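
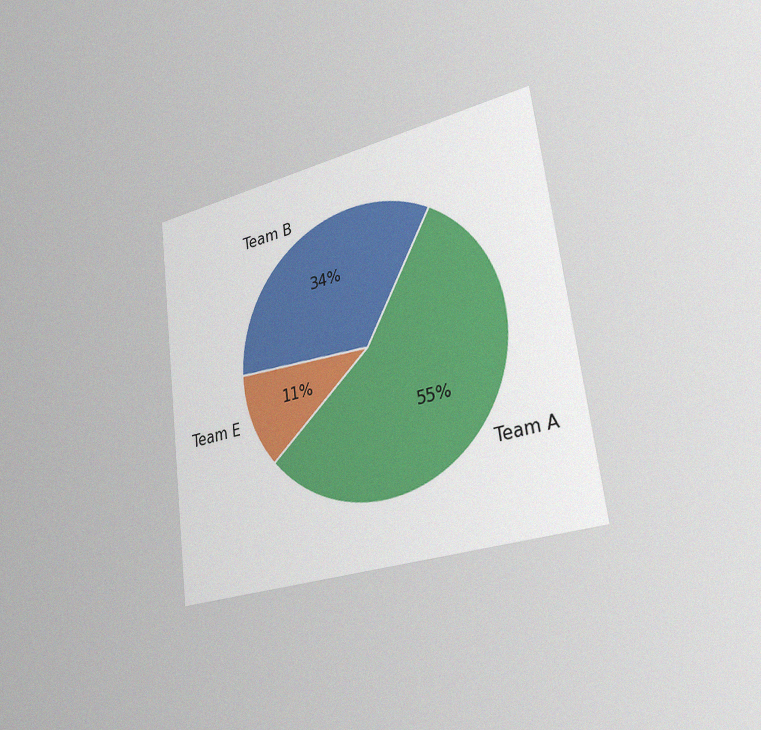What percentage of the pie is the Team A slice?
The chart is tilted about 7° counter-clockwise and viewed slightly from the right, with some photo noise. The Team A slice takes up 55% of the pie.

55%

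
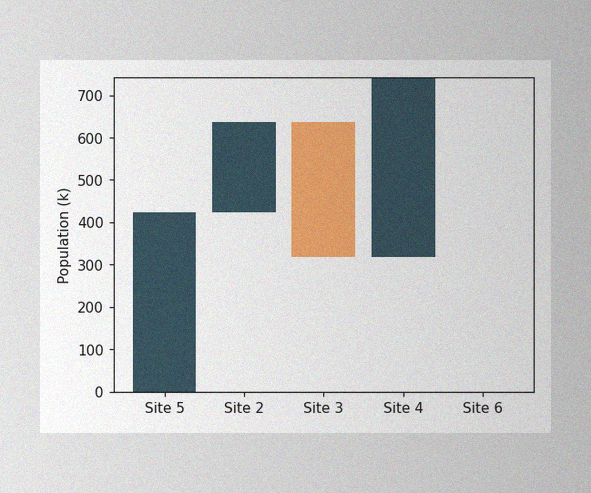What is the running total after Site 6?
742k

The image has some photo noise and uneven lighting. After Site 6 the running total reaches 742k.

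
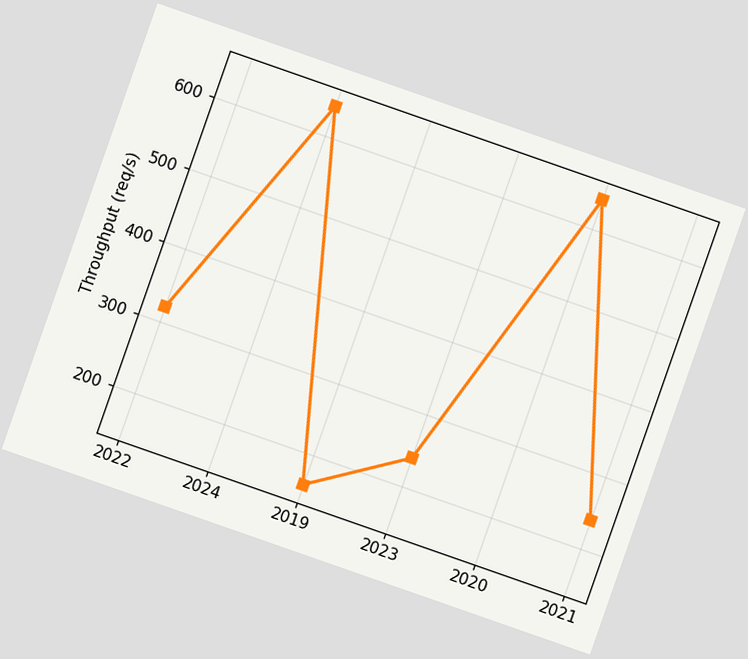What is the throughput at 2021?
240req/s

The chart is tilted about 19° clockwise. At 2021, the line is at 240req/s.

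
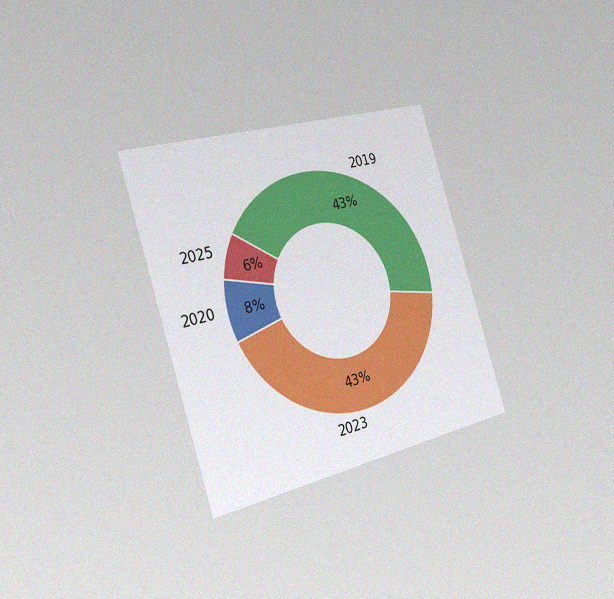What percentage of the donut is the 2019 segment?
43%

The chart is tilted about 18° counter-clockwise and viewed slightly from the left, with some photo noise. The 2019 segment takes up 43% of the ring.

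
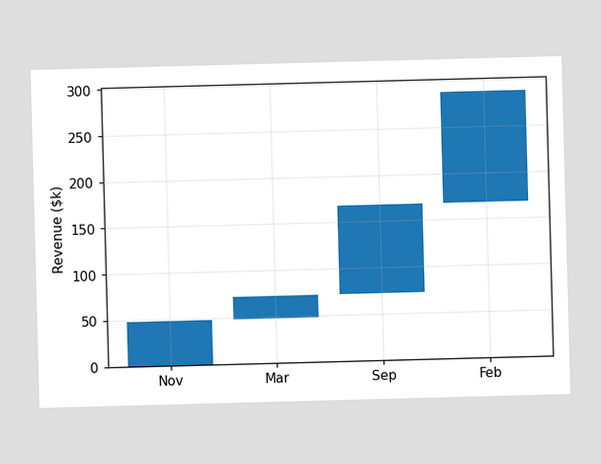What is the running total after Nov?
$48k

After Nov the running total reaches $48k.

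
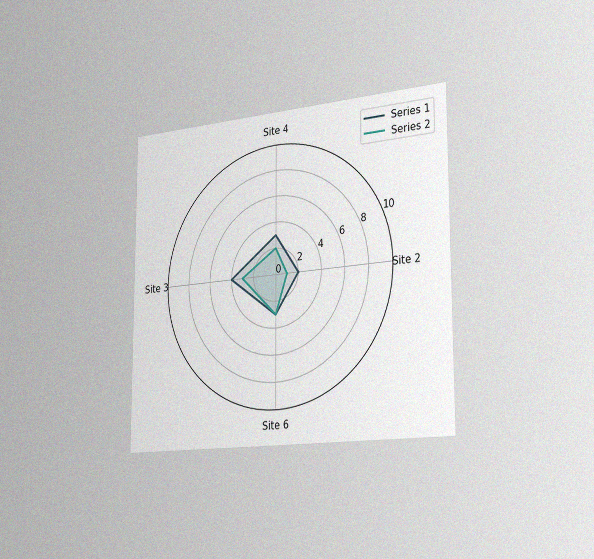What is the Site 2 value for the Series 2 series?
1

The chart is viewed slightly from the right, with some photo noise. On the Site 2 axis, Series 2 reaches 1.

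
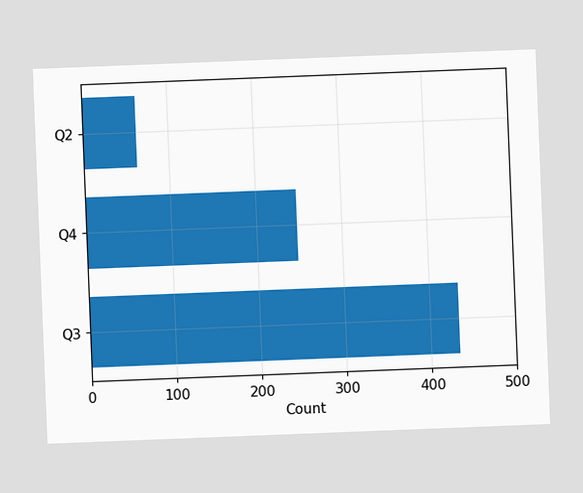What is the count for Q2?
The chart is tilted about 2° counter-clockwise. Reading along the chart's x-axis, the Q2 bar reaches 62.

62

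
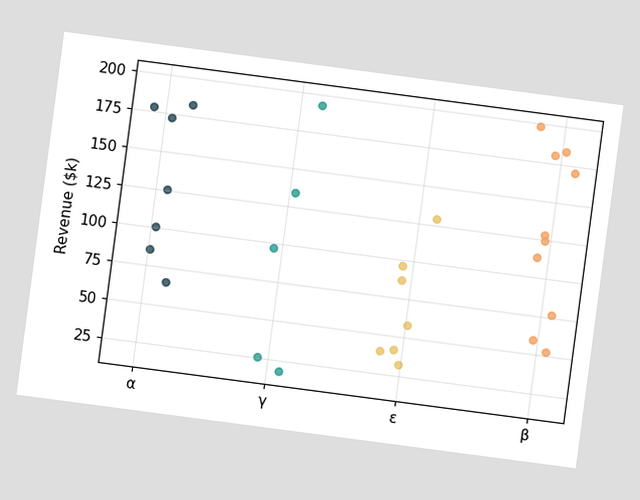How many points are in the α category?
7

The chart is tilted about 7° clockwise. Counting the markers in the α column gives 7.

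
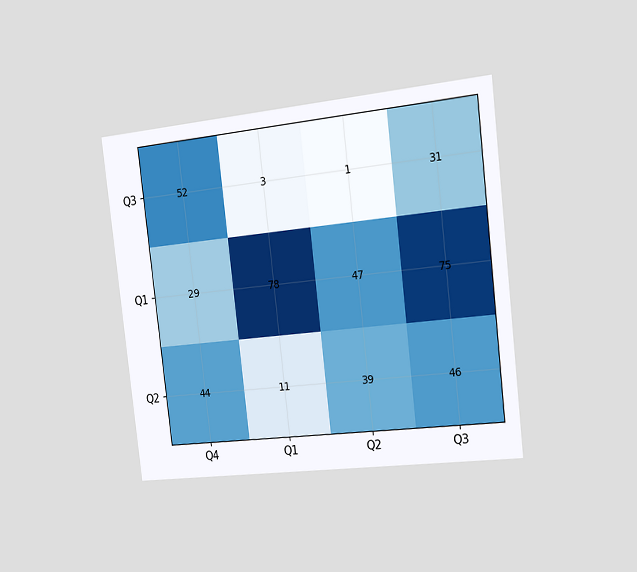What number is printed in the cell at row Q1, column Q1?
78

The chart is tilted about 7° counter-clockwise and viewed slightly from the right. The (Q1, Q1) cell reads 78.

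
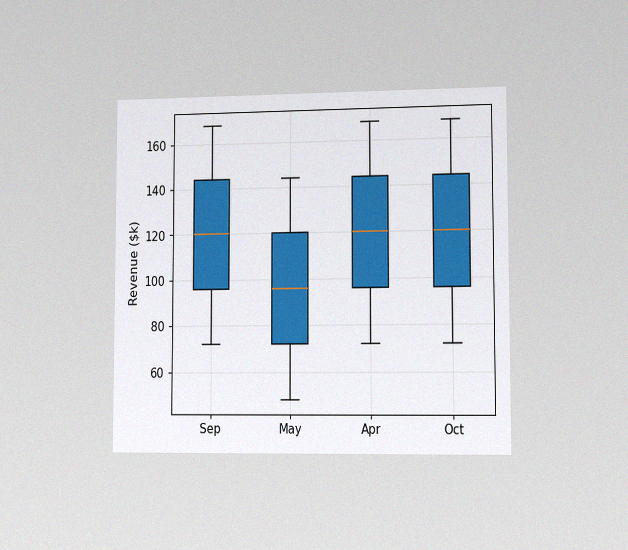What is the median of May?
The chart is viewed slightly from the right, with some photo noise. The median line in the May box sits at $96k.

$96k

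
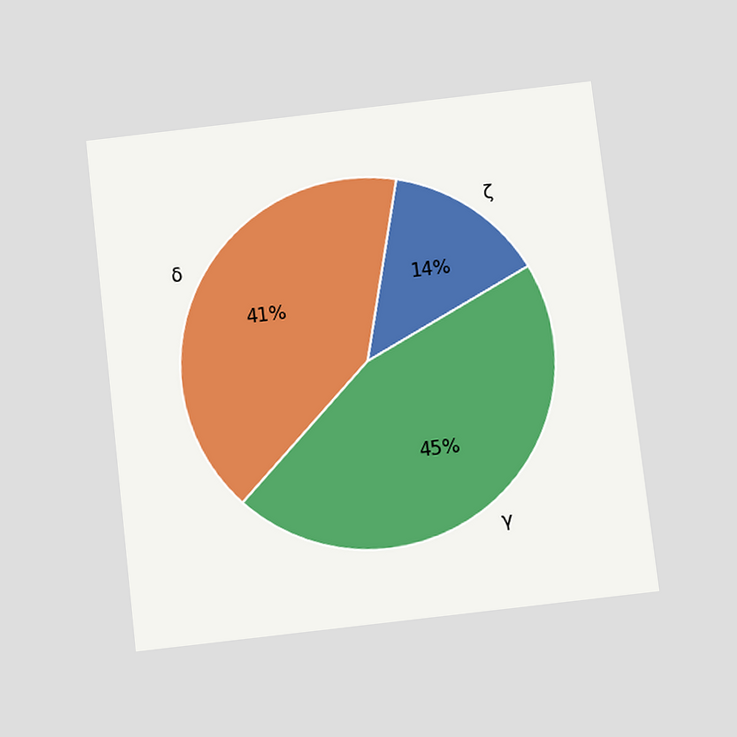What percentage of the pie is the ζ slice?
The chart is tilted about 7° counter-clockwise and viewed slightly from below. The ζ slice takes up 14% of the pie.

14%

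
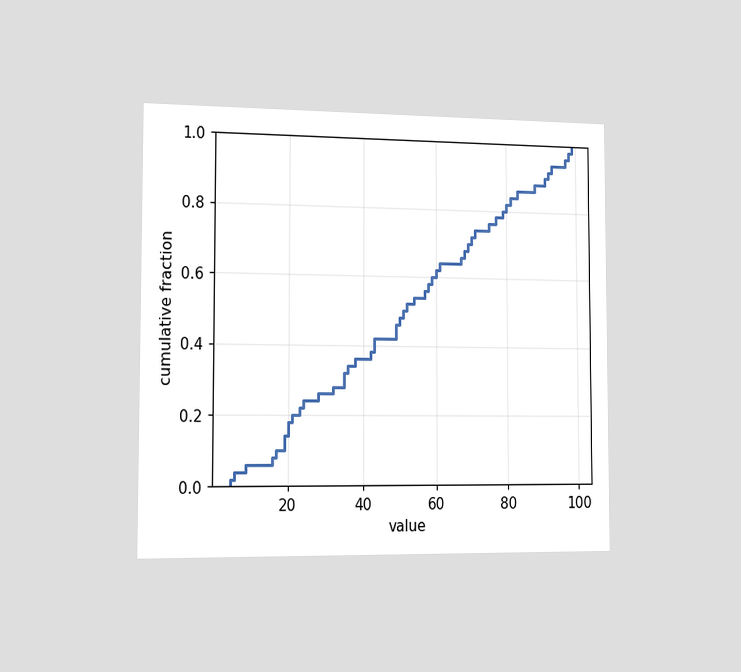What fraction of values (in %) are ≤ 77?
The chart is viewed slightly from the left. At x=77 the ECDF step is at 78%.

78%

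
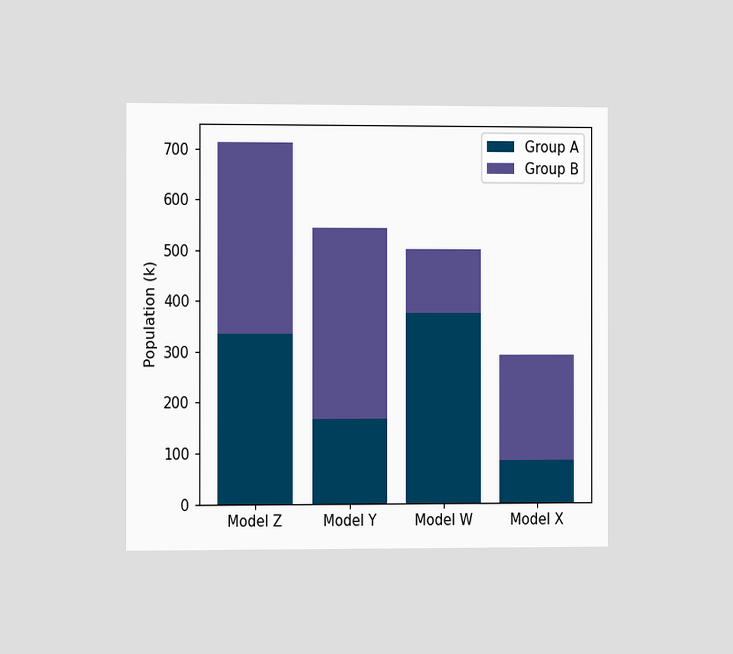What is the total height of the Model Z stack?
714k

The chart is viewed slightly from the left. The Model Z stack's top reaches 714k on the y-axis.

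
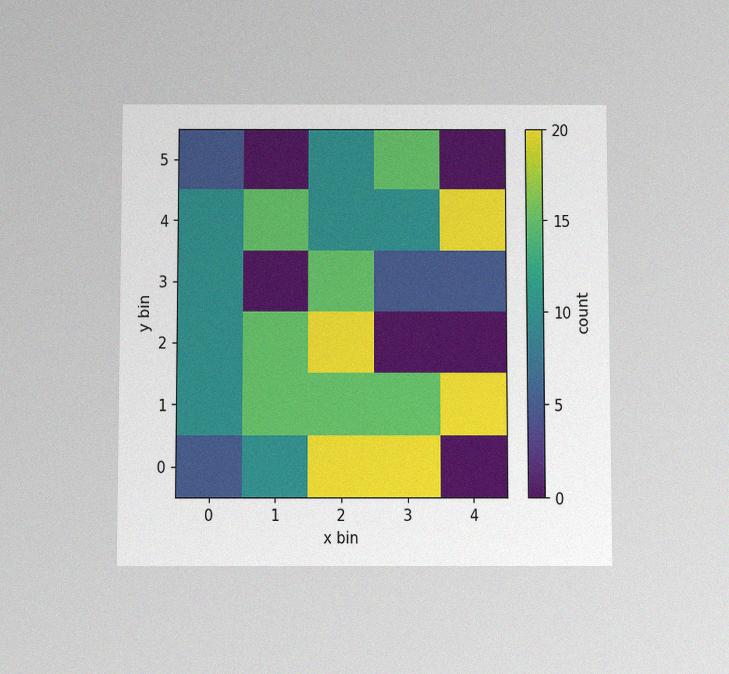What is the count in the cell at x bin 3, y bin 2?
The chart is viewed slightly from below, with some photo noise. Matching the cell (3, 2) against the colorbar gives 0.

0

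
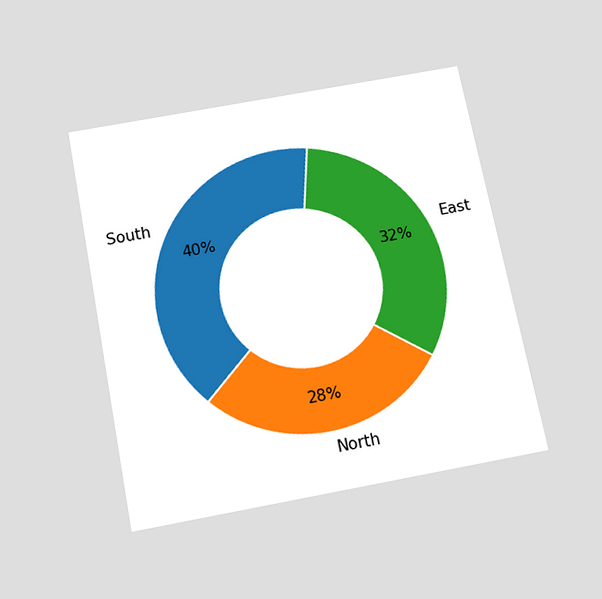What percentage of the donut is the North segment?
The chart is tilted about 11° counter-clockwise and viewed slightly from below. The North segment takes up 28% of the ring.

28%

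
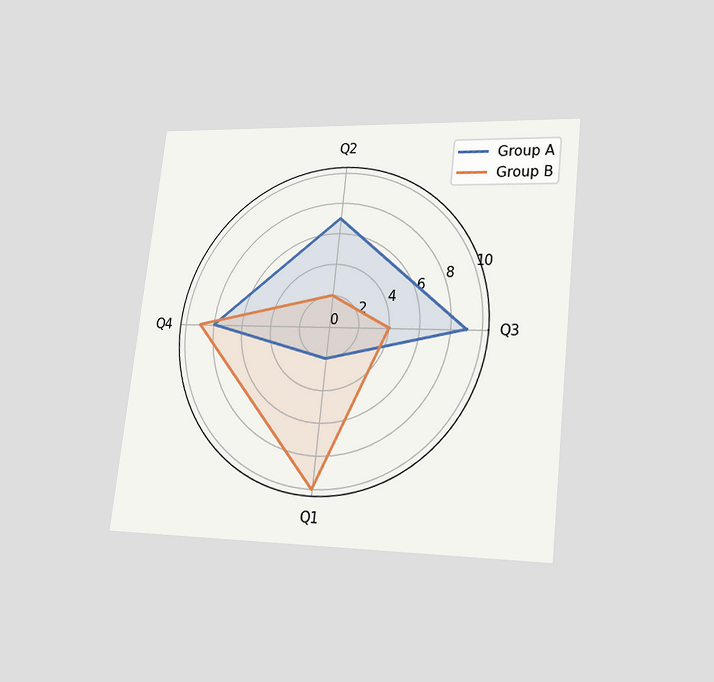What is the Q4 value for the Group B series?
9

The chart is tilted about 6° clockwise and viewed at a slight angle. On the Q4 axis, Group B reaches 9.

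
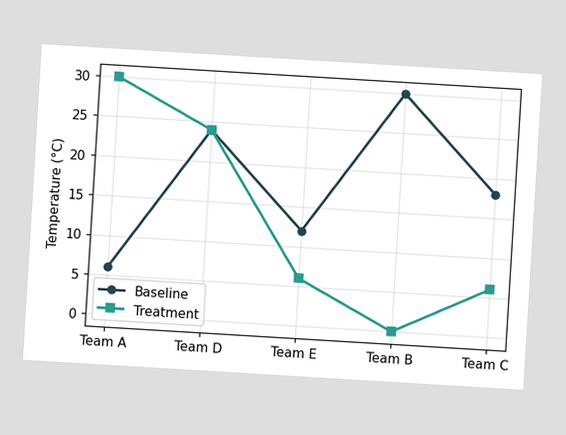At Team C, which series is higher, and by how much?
The chart is tilted about 3° clockwise. At Team C, Baseline sits above the other line by 12°C.

Baseline, by 12°C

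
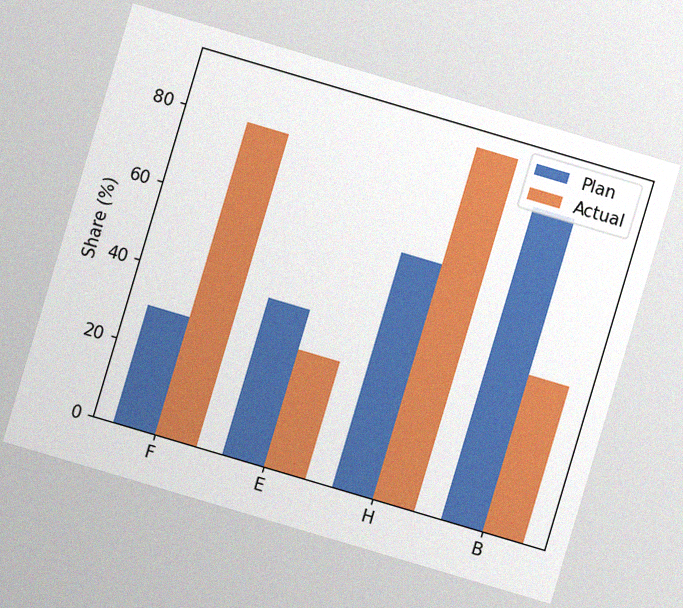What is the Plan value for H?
60%

The chart is tilted about 17° clockwise, with some photo noise. The Plan bar at H reaches 60% on the y-axis.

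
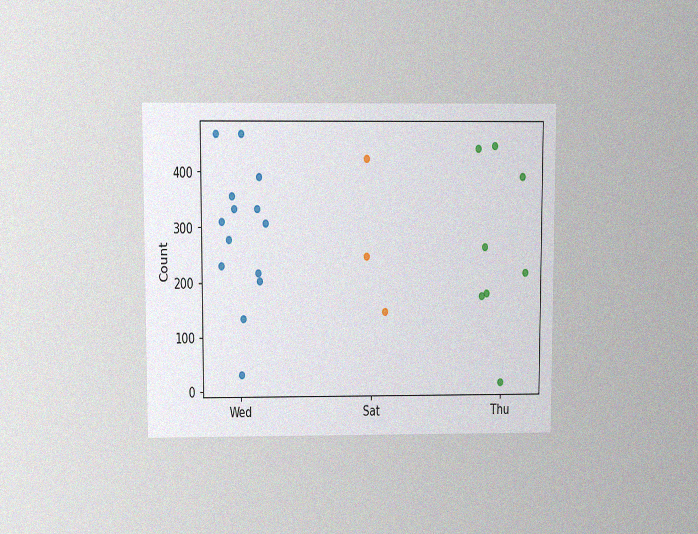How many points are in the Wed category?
The chart is viewed at a slight angle, with some photo noise. Counting the markers in the Wed column gives 14.

14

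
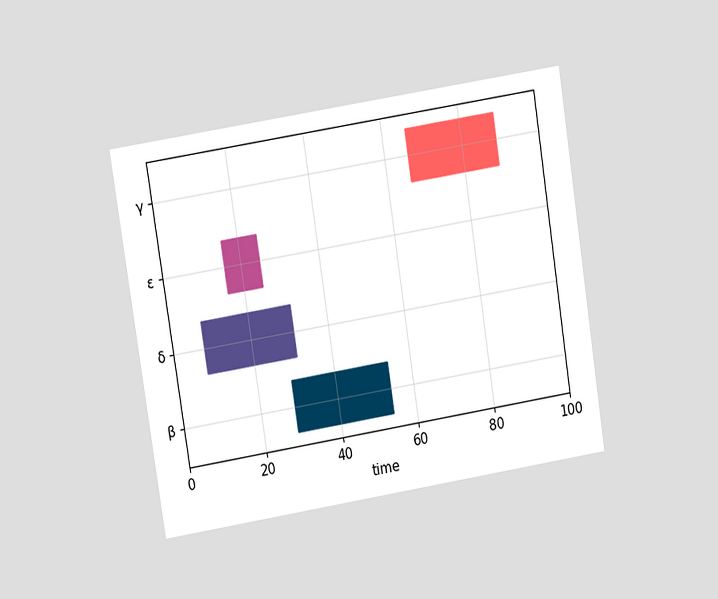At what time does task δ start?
The chart is tilted about 9° counter-clockwise and viewed at a slight angle. The δ bar begins at t=8.

8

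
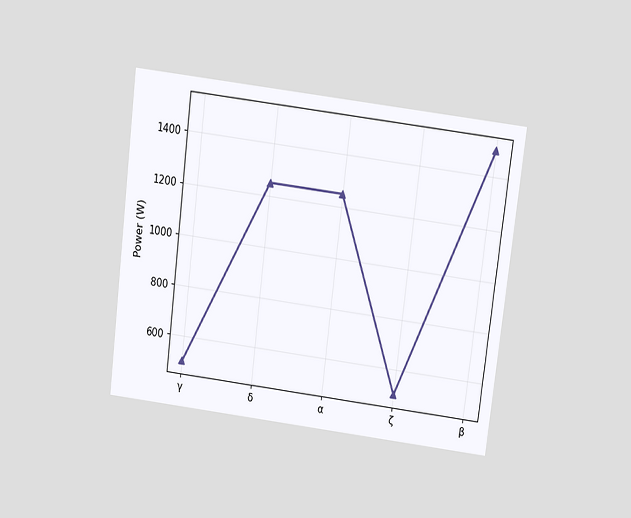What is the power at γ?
500W

The chart is tilted about 7° clockwise and viewed slightly from above. At γ, the line is at 500W.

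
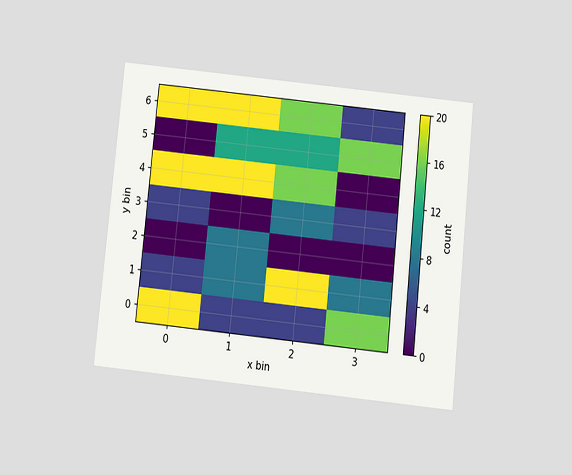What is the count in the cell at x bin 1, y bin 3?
0

The chart is tilted about 6° clockwise and viewed slightly from below. Matching the cell (1, 3) against the colorbar gives 0.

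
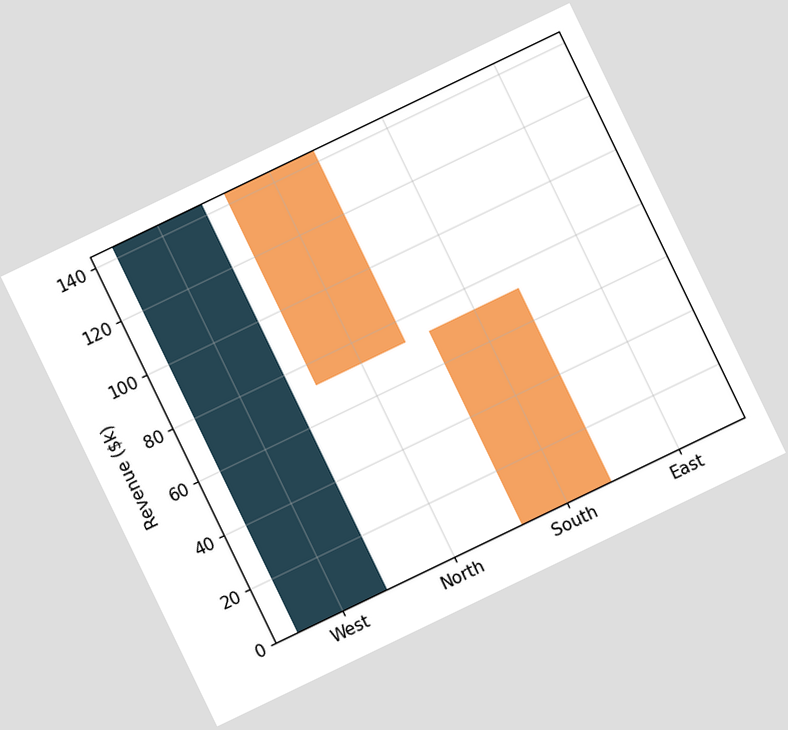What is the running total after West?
$144k

The chart is tilted about 26° counter-clockwise. After West the running total reaches $144k.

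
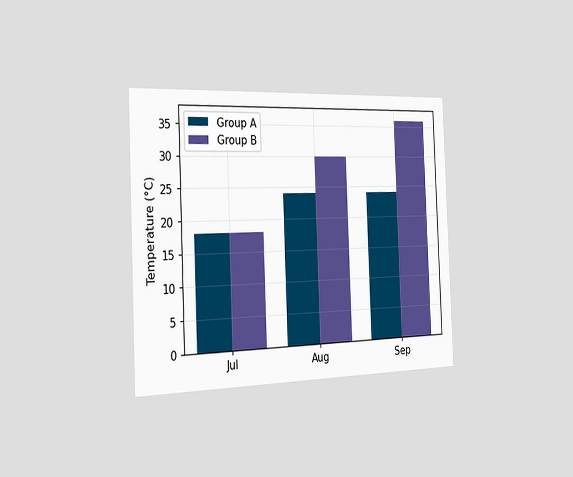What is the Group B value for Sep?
36°C

The chart is tilted about 2° counter-clockwise and viewed slightly from the left. The Group B bar at Sep reaches 36°C on the y-axis.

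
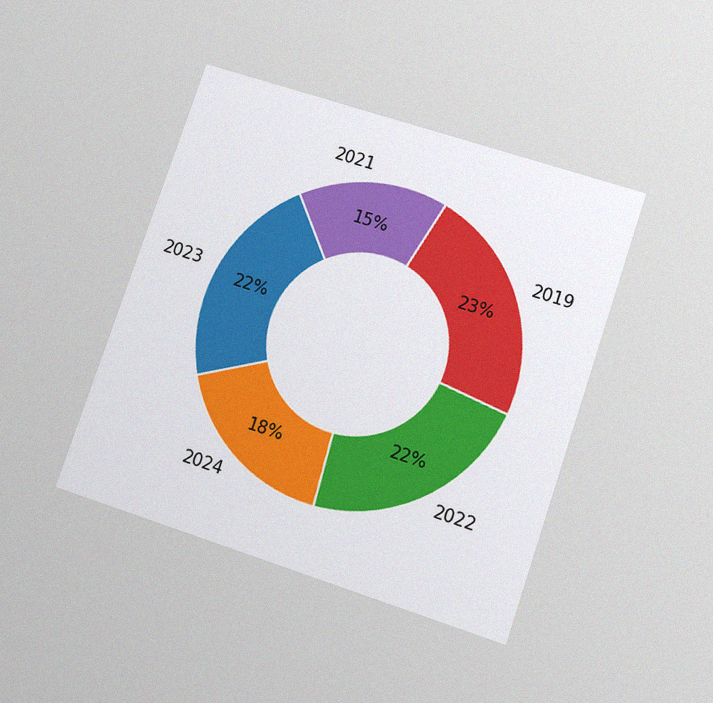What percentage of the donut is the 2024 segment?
18%

The chart is tilted about 19° clockwise and viewed slightly from below, with some photo noise. The 2024 segment takes up 18% of the ring.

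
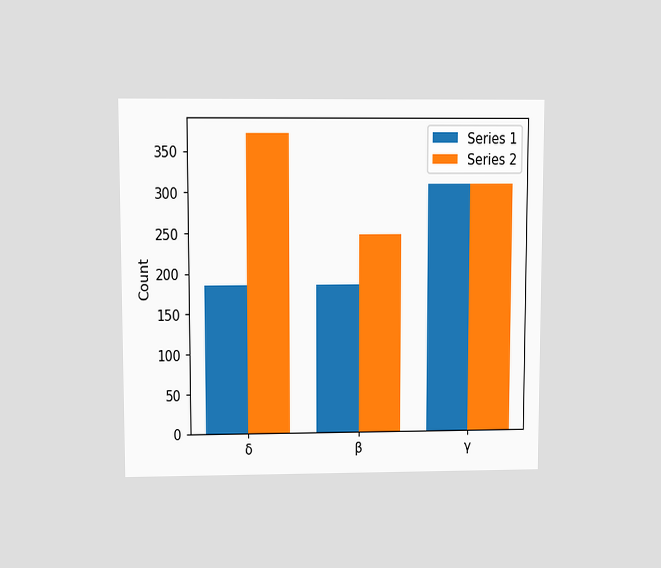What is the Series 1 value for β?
The chart is viewed at a slight angle. The Series 1 bar at β reaches 186 on the y-axis.

186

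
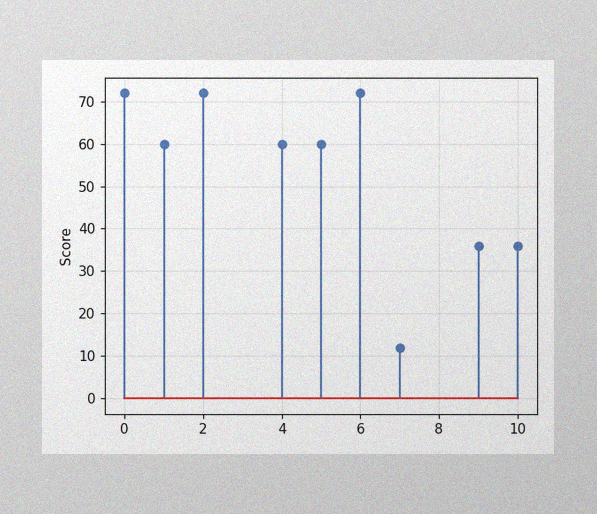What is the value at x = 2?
The image has some photo noise and uneven lighting. The stem at x=2 reaches 72.

72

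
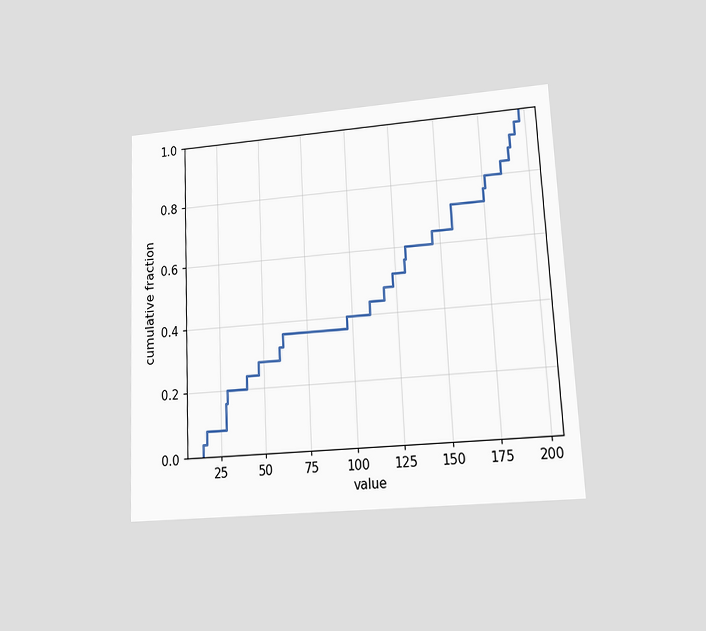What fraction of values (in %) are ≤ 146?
The chart is tilted about 3° counter-clockwise and viewed at a slight angle. At x=146 the ECDF step is at 64%.

64%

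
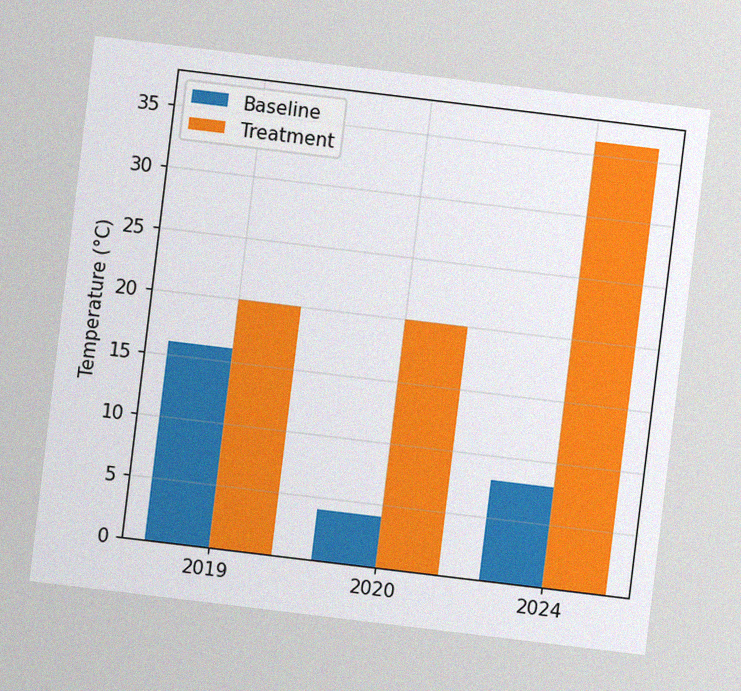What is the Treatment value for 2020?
20°C

The chart is tilted about 7° clockwise, with some photo noise. The Treatment bar at 2020 reaches 20°C on the y-axis.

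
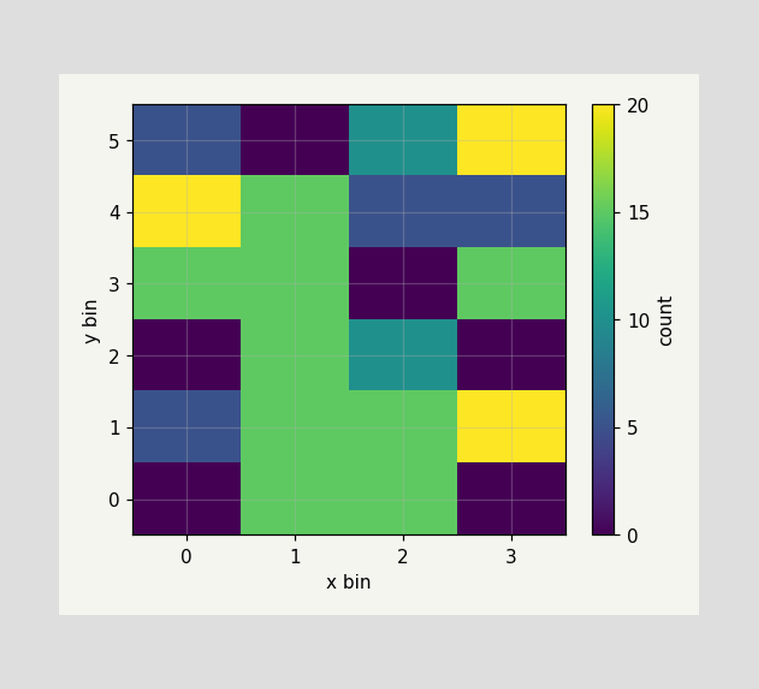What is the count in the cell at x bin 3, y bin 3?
Matching the cell (3, 3) against the colorbar gives 15.

15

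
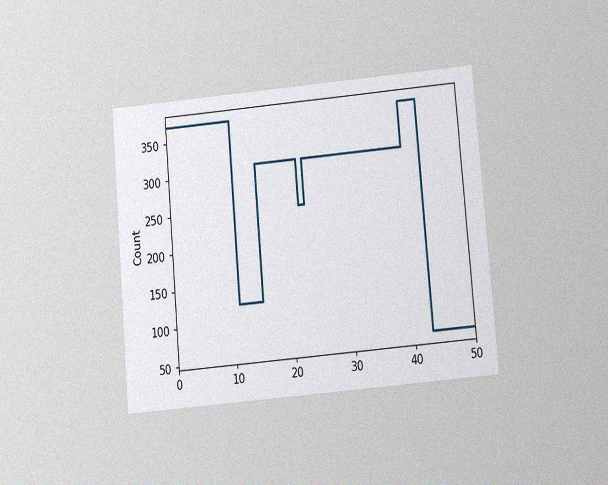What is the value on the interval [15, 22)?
The chart is tilted about 5° counter-clockwise and viewed at a slight angle, with some photo noise. On [15, 22) the step sits at 310.

310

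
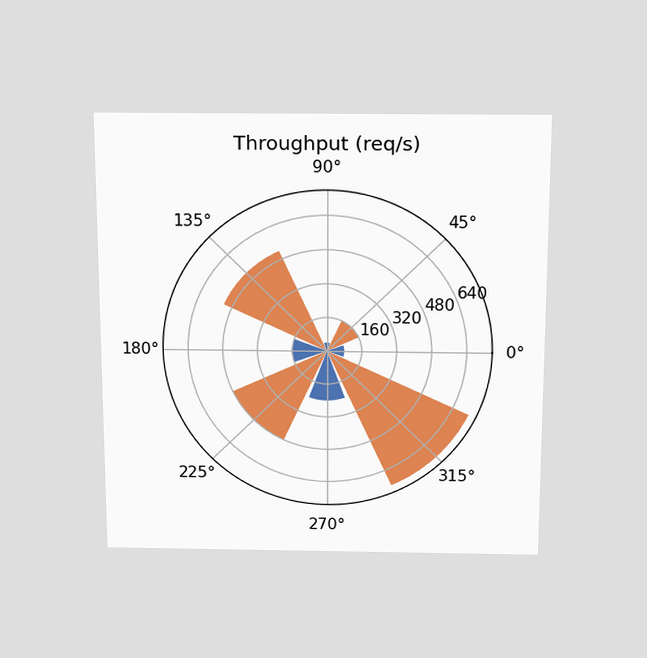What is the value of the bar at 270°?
The chart is viewed slightly from above. The bar at 270° reaches 240req/s on the radial axis.

240req/s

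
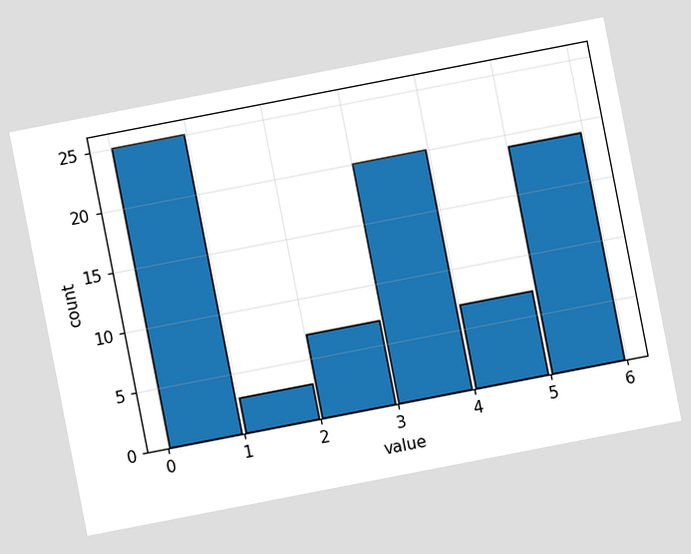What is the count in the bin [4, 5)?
7

The chart is tilted about 11° counter-clockwise. The [4, 5) bin has height 7.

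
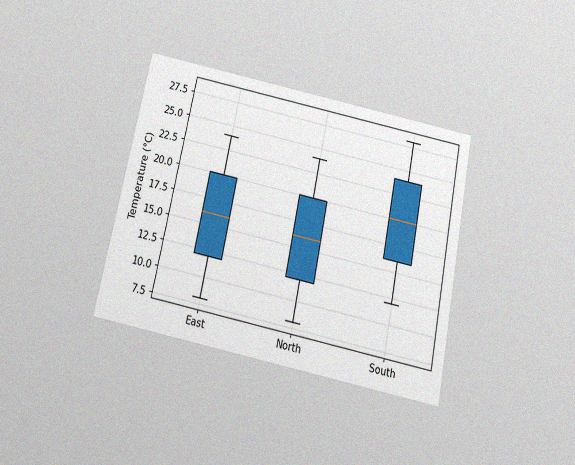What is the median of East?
The chart is tilted about 11° clockwise and viewed slightly from below, with some photo noise. The median line in the East box sits at 16°C.

16°C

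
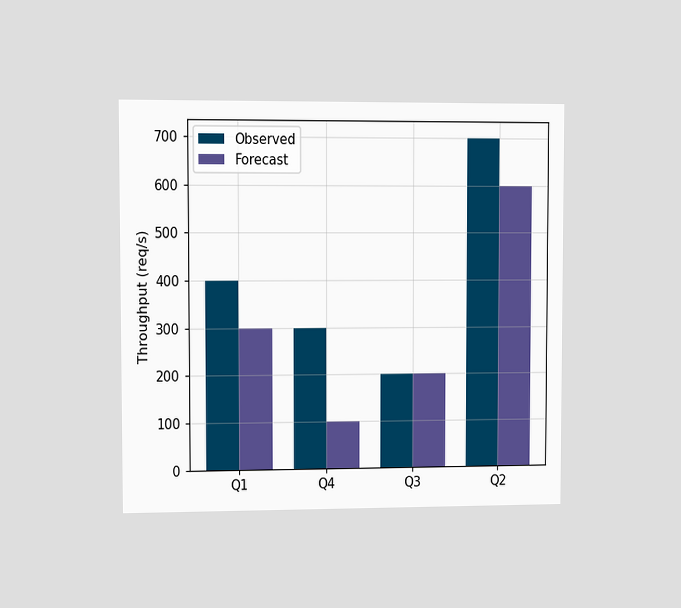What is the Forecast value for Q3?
200req/s

The chart is viewed at a slight angle. The Forecast bar at Q3 reaches 200req/s on the y-axis.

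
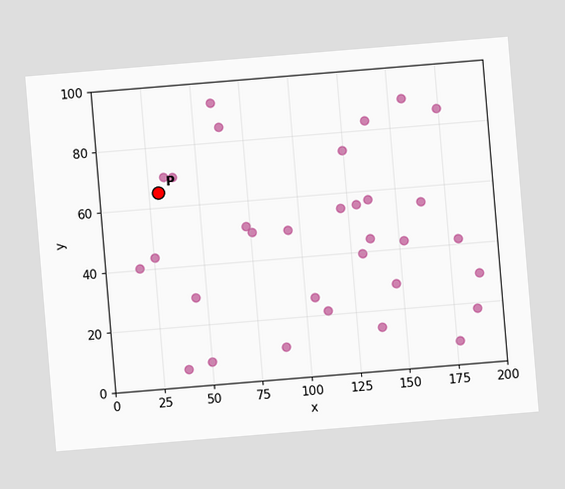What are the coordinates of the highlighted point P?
The chart is tilted about 5° counter-clockwise. Following the gridlines from P to each axis, P sits at (30, 65).

(30, 65)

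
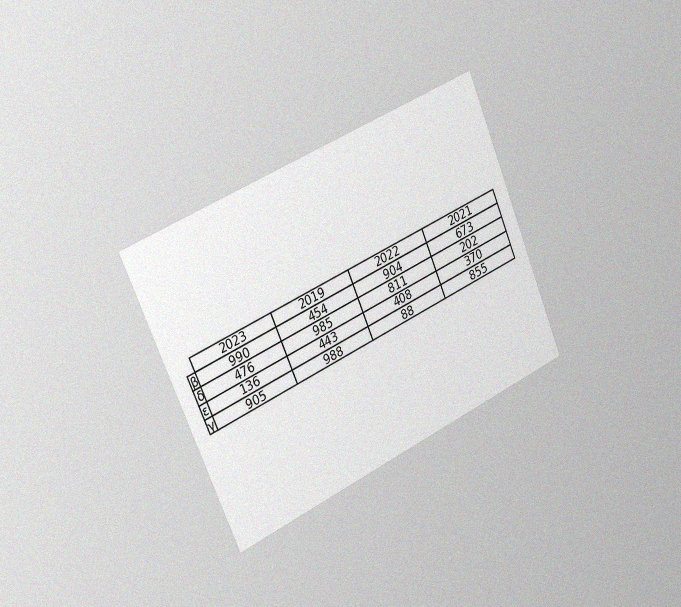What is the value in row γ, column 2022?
The chart is tilted about 23° counter-clockwise and viewed slightly from the left, with some photo noise. The (γ, 2022) cell reads 88.

88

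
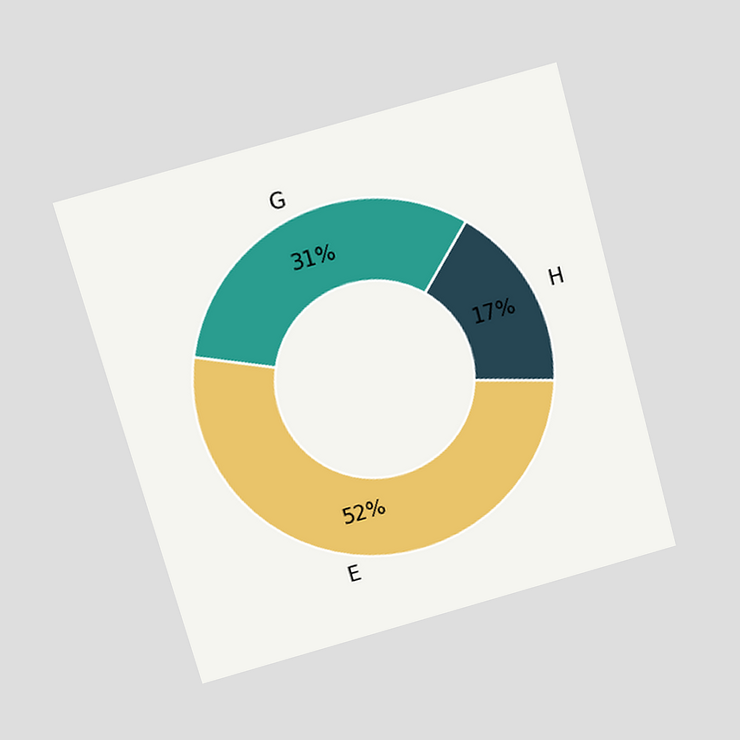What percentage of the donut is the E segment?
52%

The chart is tilted about 15° counter-clockwise and viewed slightly from above. The E segment takes up 52% of the ring.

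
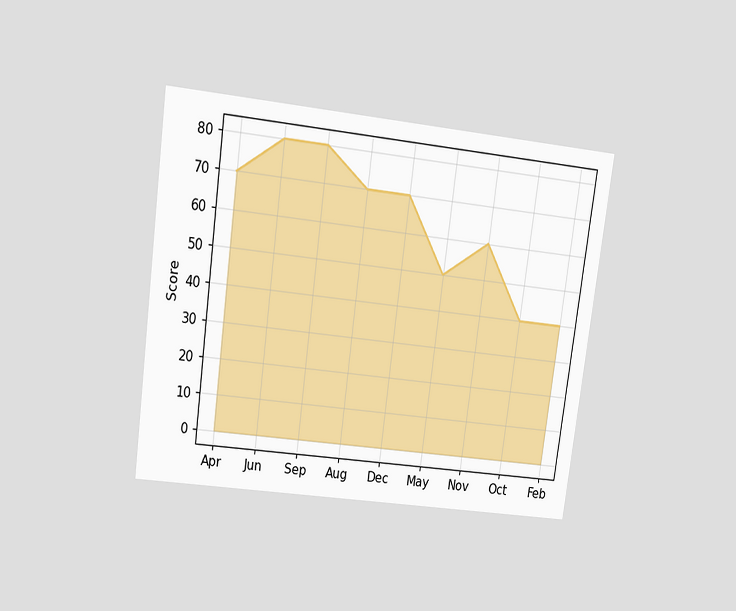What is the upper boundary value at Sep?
The chart is tilted about 8° clockwise and viewed slightly from above. At Sep the upper boundary is at 80.

80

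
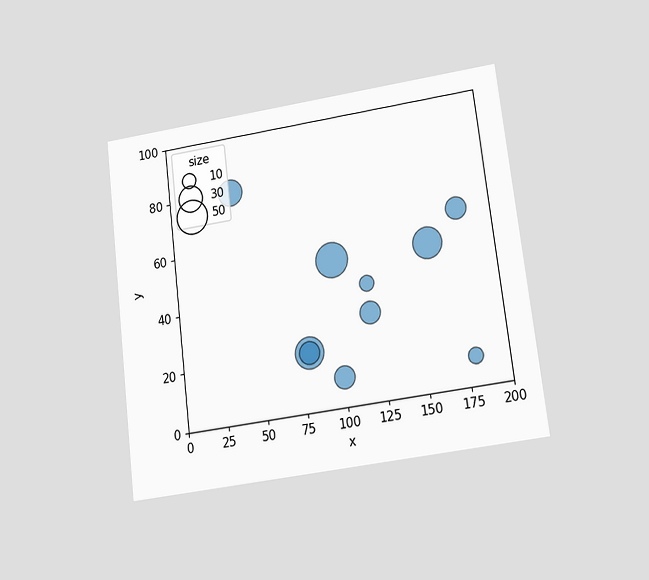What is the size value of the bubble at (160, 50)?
40

The chart is tilted about 7° counter-clockwise and viewed at a slight angle. Matching the bubble at (160, 50) against the size legend gives 40.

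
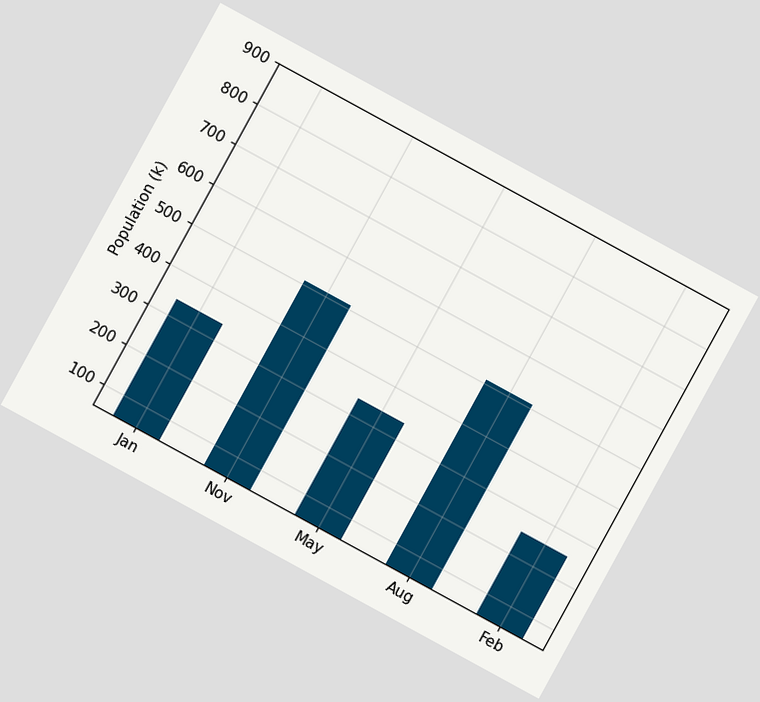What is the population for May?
340k

The chart is tilted about 29° clockwise. Reading along the chart's y-axis, the May bar reaches 340k.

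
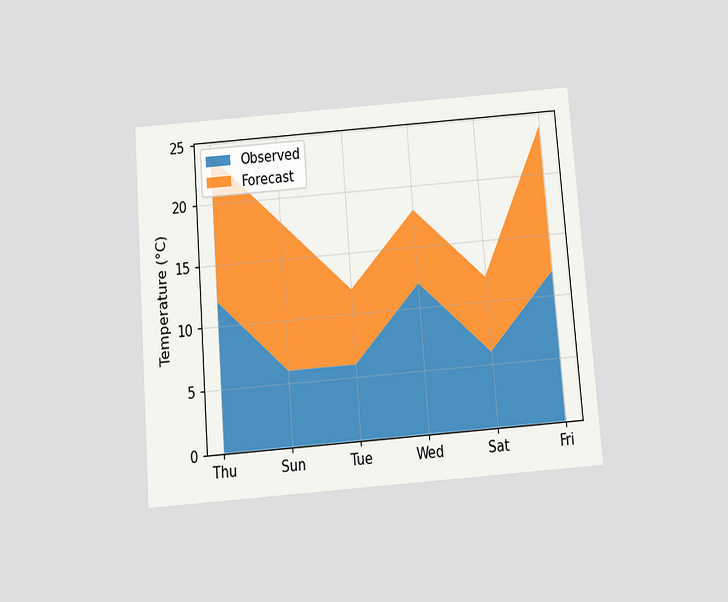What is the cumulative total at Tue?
The chart is tilted about 4° counter-clockwise and viewed slightly from below. The stacked total at Tue reaches 12°C.

12°C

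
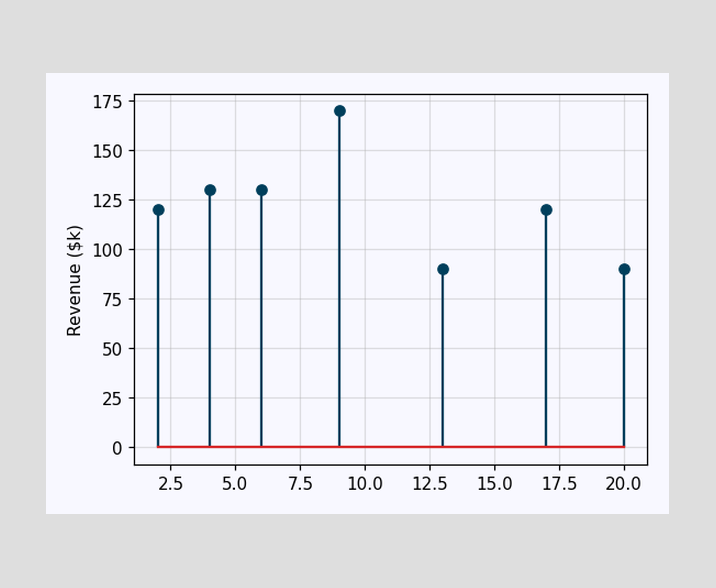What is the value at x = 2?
The stem at x=2 reaches $120k.

$120k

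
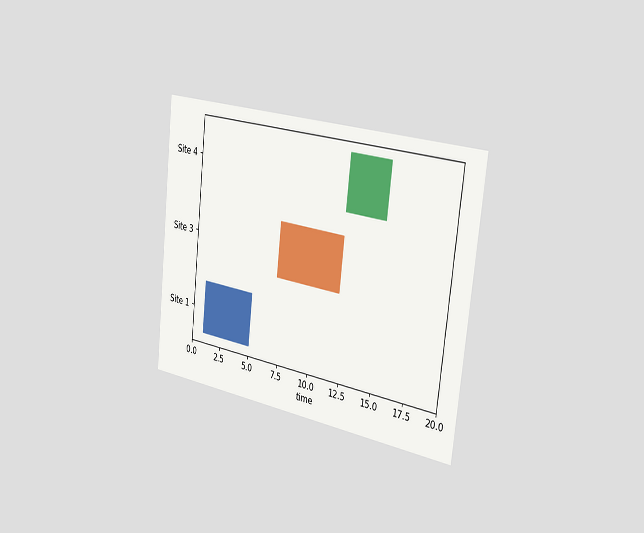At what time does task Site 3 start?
The chart is tilted about 6° clockwise and viewed slightly from the right. The Site 3 bar begins at t=7.

7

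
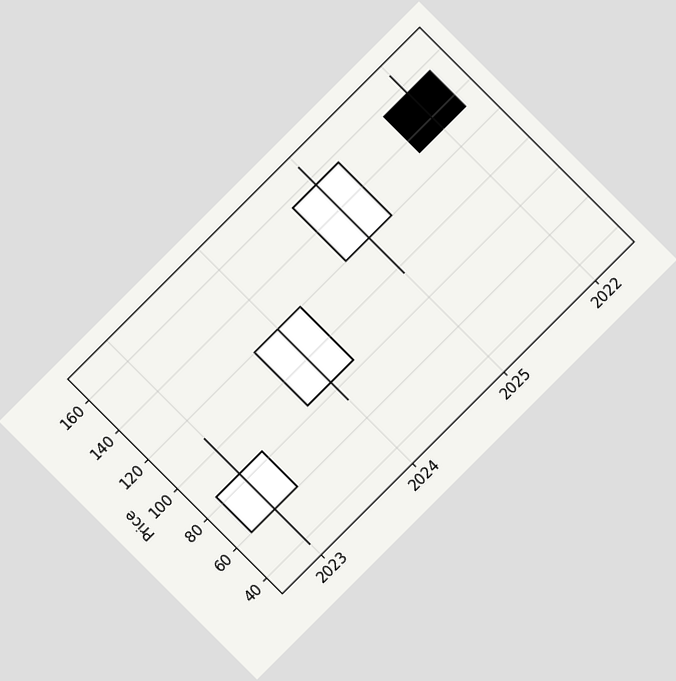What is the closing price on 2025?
156

The chart is tilted about 45° counter-clockwise. The 2025 candle closes at 156.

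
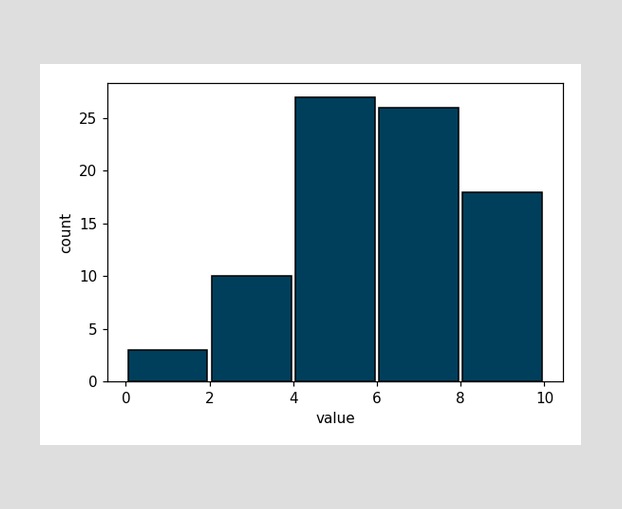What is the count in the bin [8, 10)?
The [8, 10) bin has height 18.

18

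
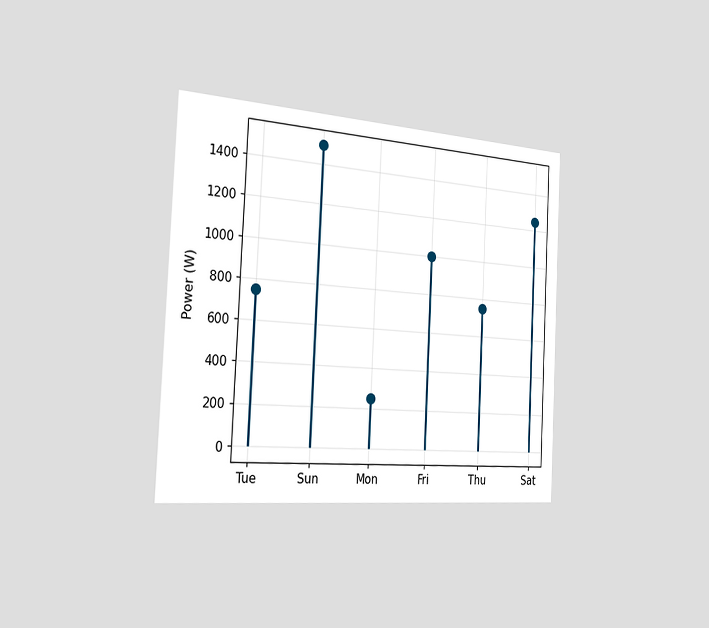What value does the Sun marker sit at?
1500W

The chart is tilted about 3° clockwise and viewed slightly from the left. The Sun marker sits at 1500W.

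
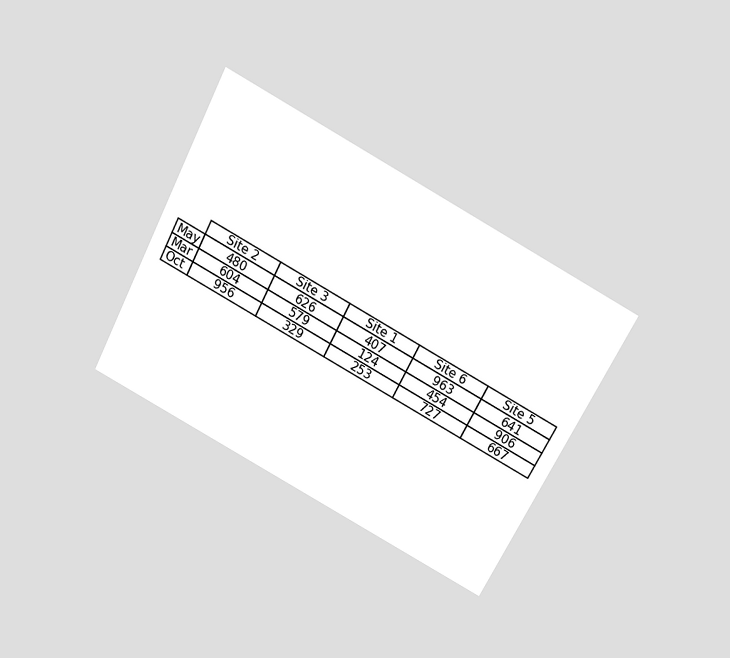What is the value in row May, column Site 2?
480

The chart is tilted about 27° clockwise and viewed slightly from above. The (May, Site 2) cell reads 480.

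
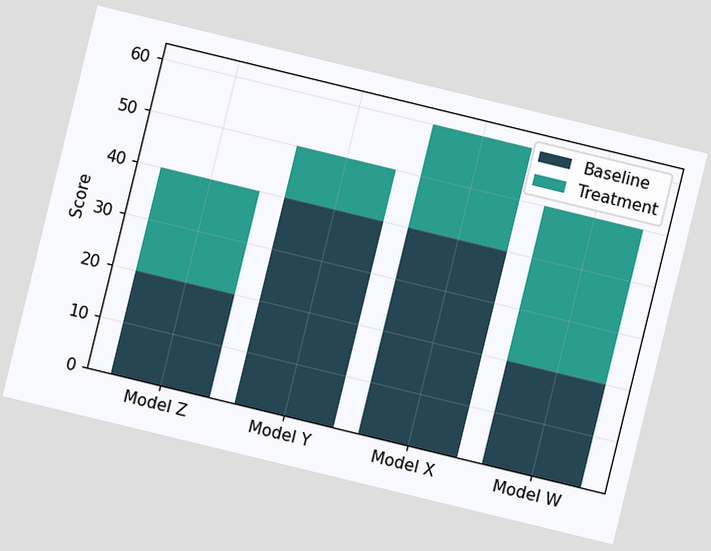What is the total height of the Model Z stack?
The chart is tilted about 14° clockwise. The Model Z stack's top reaches 40 on the y-axis.

40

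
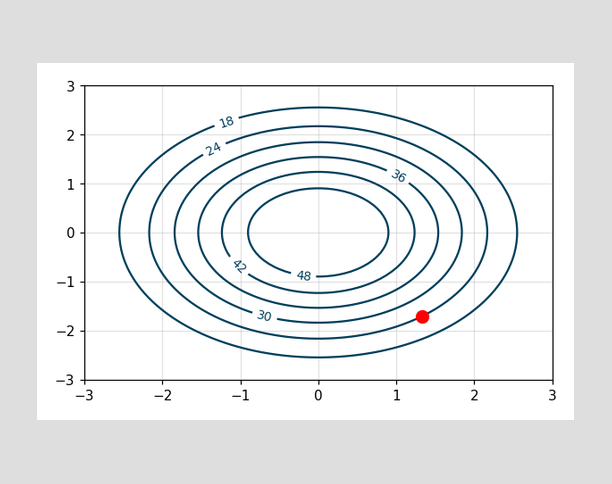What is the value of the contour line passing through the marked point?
24

The marked point sits on the contour labelled 24.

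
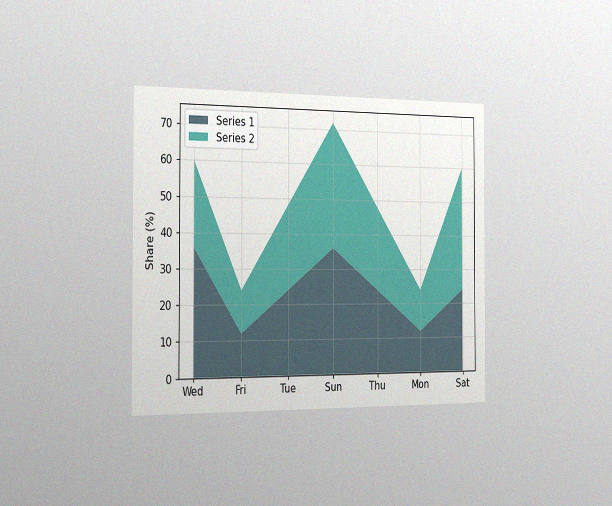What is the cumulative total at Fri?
The chart is viewed slightly from the left, with some photo noise. The stacked total at Fri reaches 24%.

24%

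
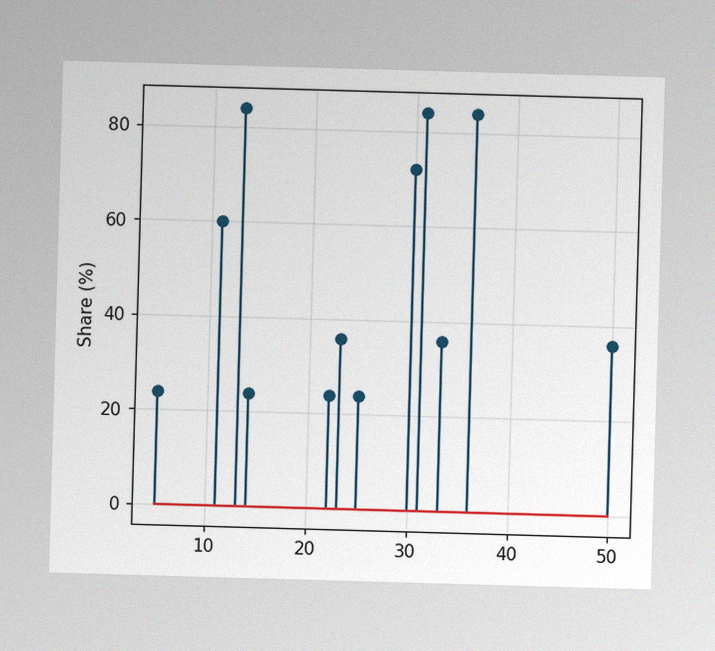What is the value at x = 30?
72%

The image has some photo noise and uneven lighting. The stem at x=30 reaches 72%.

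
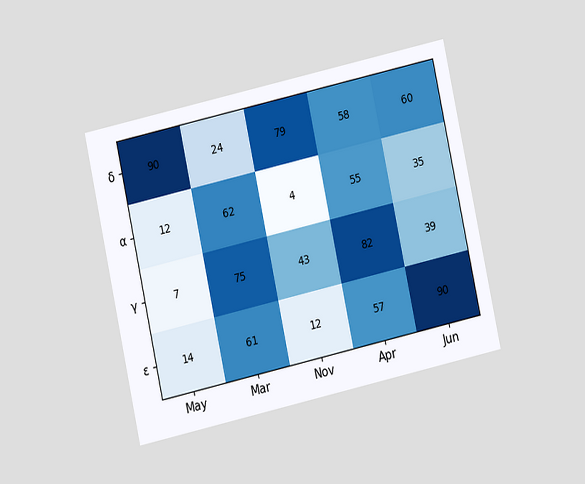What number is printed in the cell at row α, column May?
The chart is tilted about 12° counter-clockwise and viewed at a slight angle. The (α, May) cell reads 12.

12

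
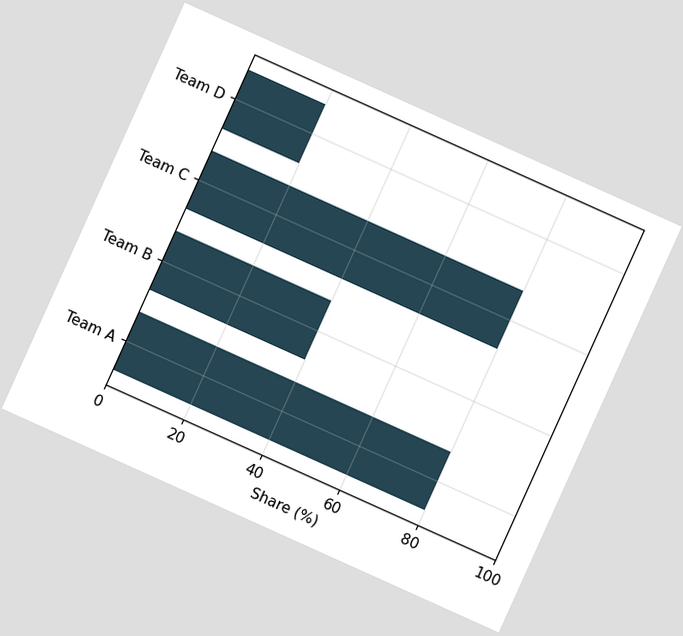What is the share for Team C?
The chart is tilted about 24° clockwise. Reading along the chart's x-axis, the Team C bar reaches 80%.

80%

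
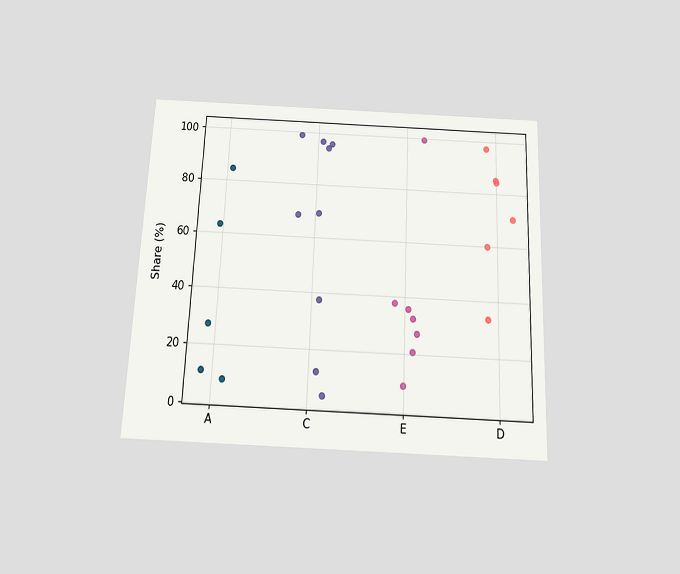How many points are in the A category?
The chart is tilted about 2° clockwise and viewed slightly from below. Counting the markers in the A column gives 5.

5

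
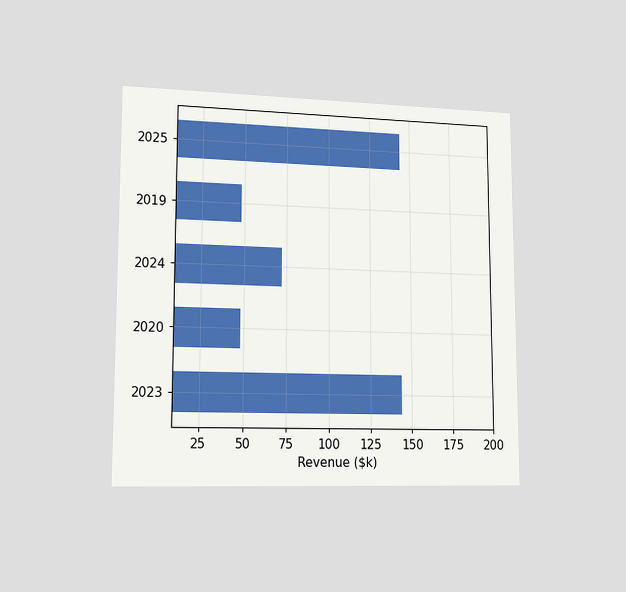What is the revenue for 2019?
The chart is viewed slightly from the left. Reading along the chart's x-axis, the 2019 bar reaches $48k.

$48k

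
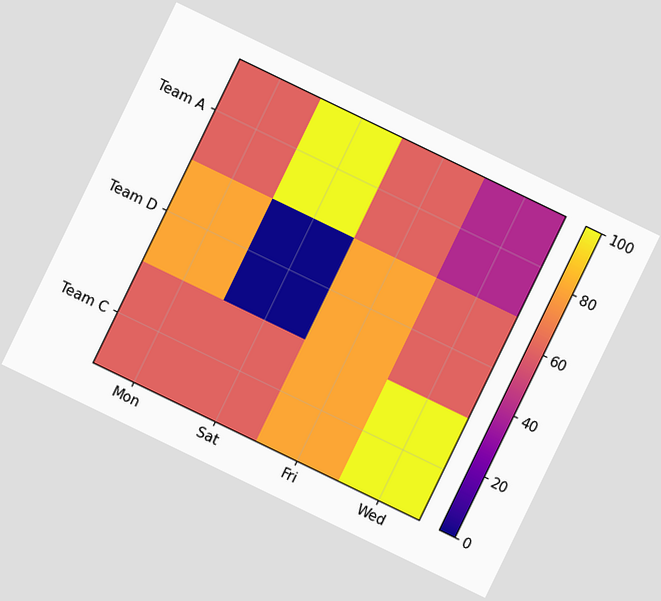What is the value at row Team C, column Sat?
The chart is tilted about 26° clockwise. Matching cell (Team C, Sat) against the colorbar gives 60.

60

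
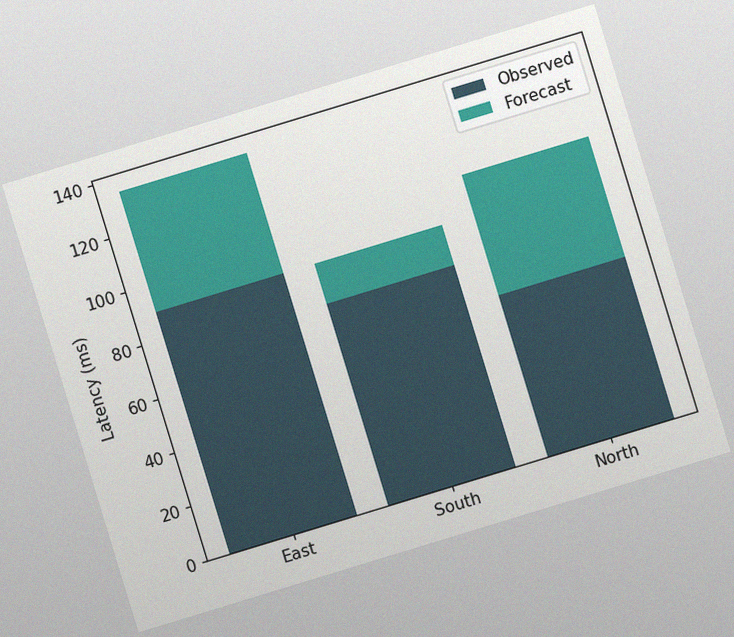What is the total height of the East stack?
135ms

The chart is tilted about 17° counter-clockwise, with some photo noise. The East stack's top reaches 135ms on the y-axis.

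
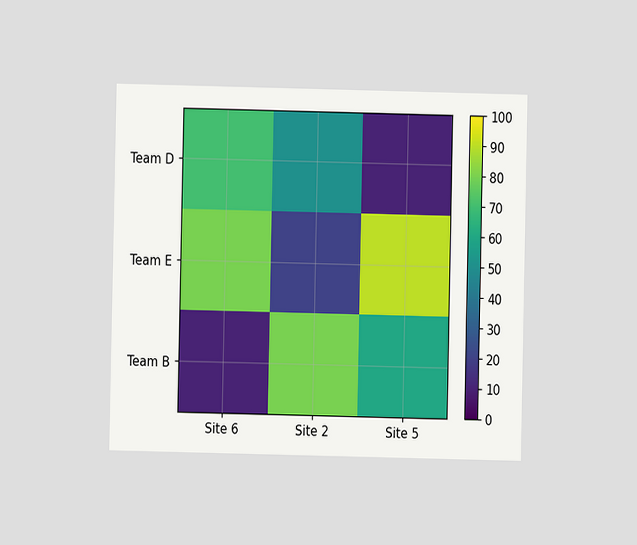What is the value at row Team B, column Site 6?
10

The chart is viewed at a slight angle. Matching cell (Team B, Site 6) against the colorbar gives 10.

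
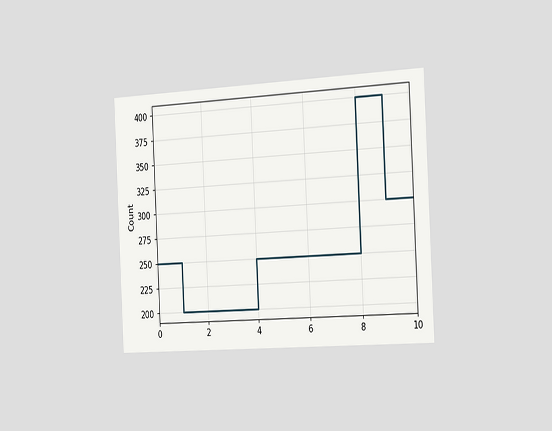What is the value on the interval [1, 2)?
200

The chart is tilted about 3° counter-clockwise and viewed slightly from the right. On [1, 2) the step sits at 200.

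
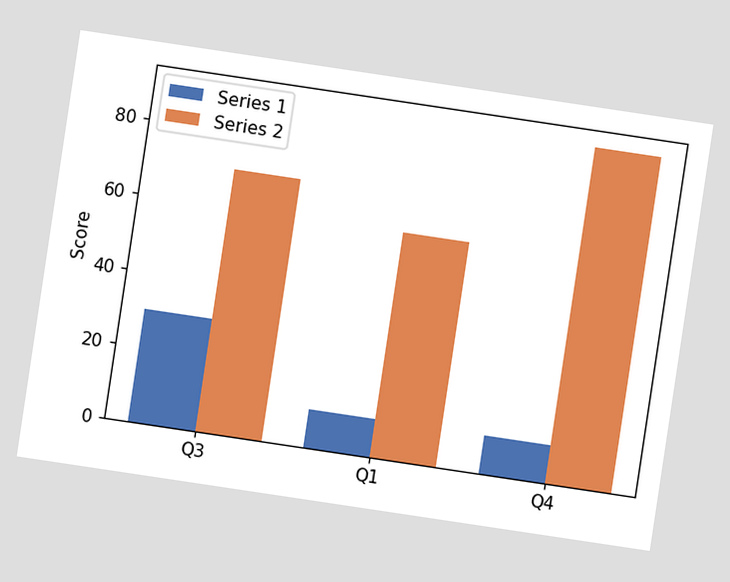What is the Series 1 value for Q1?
10

The chart is tilted about 9° clockwise. The Series 1 bar at Q1 reaches 10 on the y-axis.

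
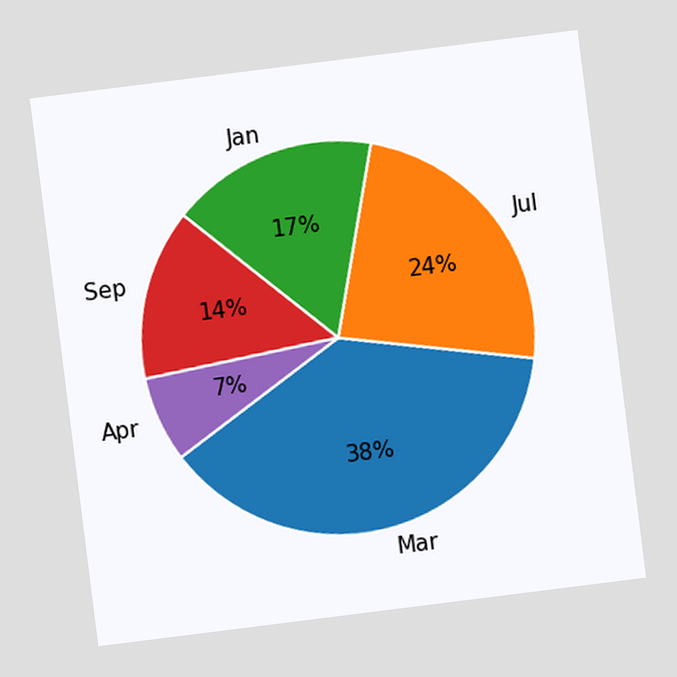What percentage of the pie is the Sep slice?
The chart is tilted about 7° counter-clockwise. The Sep slice takes up 14% of the pie.

14%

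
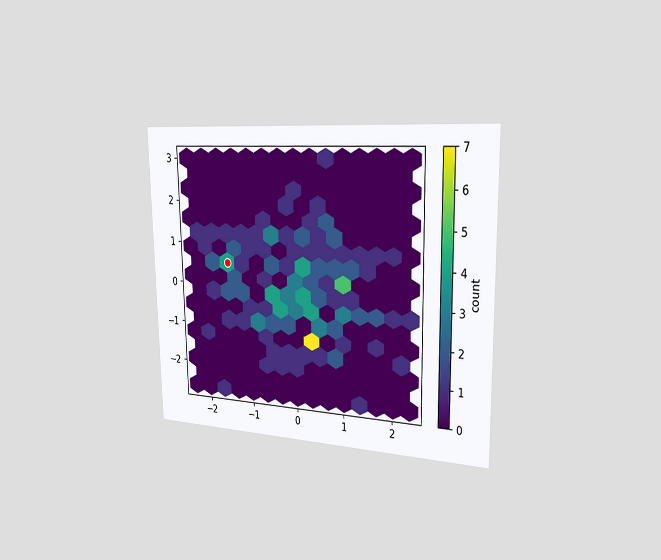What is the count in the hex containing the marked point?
The chart is viewed slightly from the right. The marked hex reads 4 on the colorbar.

4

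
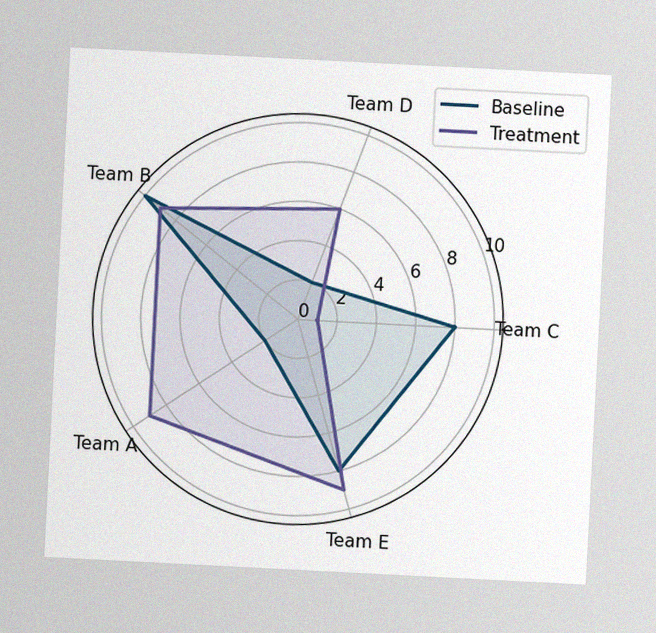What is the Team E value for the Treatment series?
9

The chart is tilted about 3° clockwise, with some photo noise. On the Team E axis, Treatment reaches 9.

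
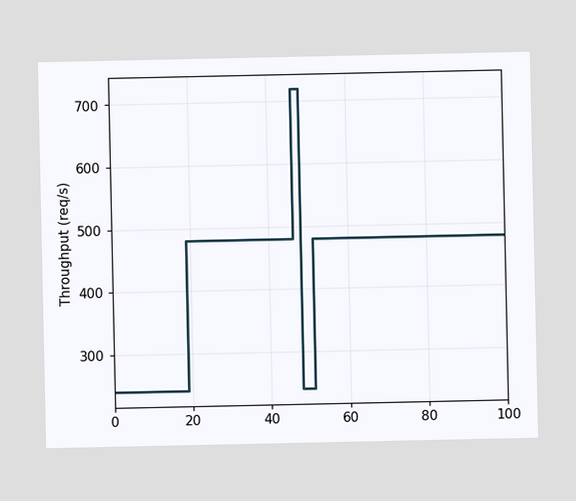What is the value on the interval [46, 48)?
720req/s

On [46, 48) the step sits at 720req/s.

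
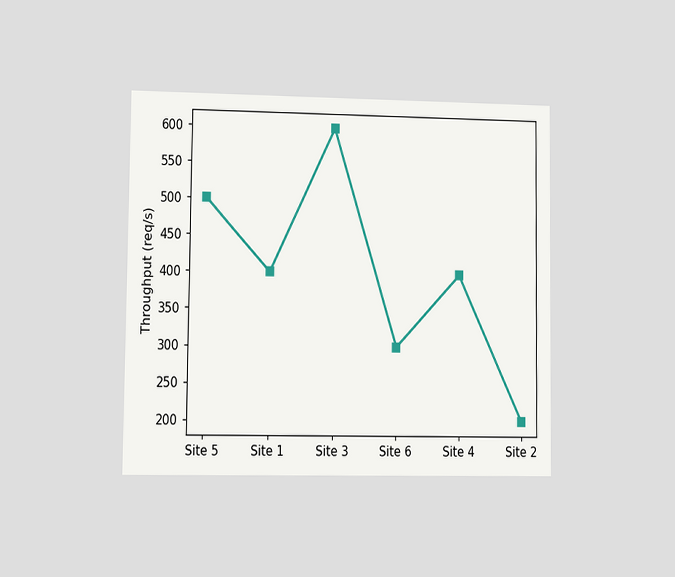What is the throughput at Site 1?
400req/s

The chart is viewed at a slight angle. At Site 1, the line is at 400req/s.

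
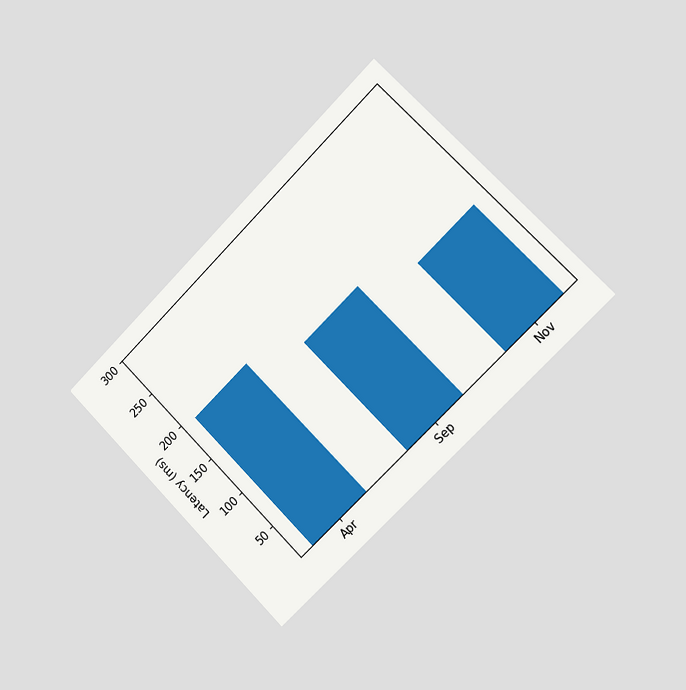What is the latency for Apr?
The chart is tilted about 45° counter-clockwise and viewed slightly from the right. Reading along the chart's y-axis, the Apr bar reaches 195ms.

195ms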